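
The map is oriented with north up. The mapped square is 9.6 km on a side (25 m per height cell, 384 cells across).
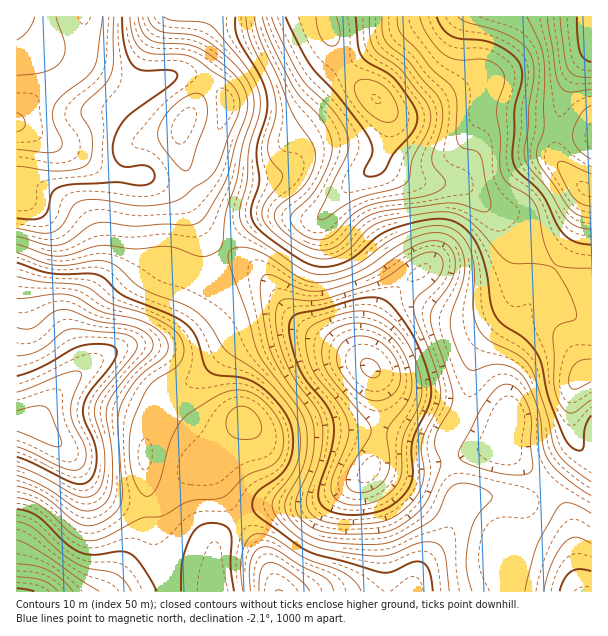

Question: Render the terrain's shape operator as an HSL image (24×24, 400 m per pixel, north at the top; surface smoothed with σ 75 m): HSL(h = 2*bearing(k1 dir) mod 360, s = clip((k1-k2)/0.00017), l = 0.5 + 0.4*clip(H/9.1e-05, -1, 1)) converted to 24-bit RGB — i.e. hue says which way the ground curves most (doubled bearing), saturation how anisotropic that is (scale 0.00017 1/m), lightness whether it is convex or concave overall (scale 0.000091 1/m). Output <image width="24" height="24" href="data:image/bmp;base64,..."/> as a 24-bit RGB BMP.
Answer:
<image width="24" height="24" href="data:image/bmp;base64,Qk32BgAAAAAAADYAAAAoAAAAGAAAABgAAAABABgAAAAAAMAGAAATCwAAEwsAAAAAAAAAAAAAUHiWPVxwl8pIU6JDS4h7gL5wpcB7jFyICwJSPrnQ3v7NmNnUk4bnlofocV7XUDLK2rams4J+W2l8WE98pWh6z6d6W0F3ZEJ2g0LGekKmv8qDU8BZNJqKd71nmKZpf2OHCR5eWuy01vvQeePWM1jMtE/LpkvJcTTP2Z+x33qakGB3R1VsjGVt0Jd4fkOTWkGEXDlbiliD1tmQj8V0MKOeZKdzn6NmclBRJ2FgEP85of9jZYUxJyo1Xk91kV6cbj+Mwl1l60Rdz2FeWE1qZHFWvqdsi1KbVj+FP0JhYHZQ0ulzj+WGGcPuODfHwHCKjVSKYrJ0NtoUrrIAPUwABzAKF1cnTTlceDtupT9Z3k9X256XiV2/a4q9kai4pT2ndi1acUBpW5pZwvyxnvqtDHWvLBV+ynKXqoO1s6uSoUpL4Yc6sOVBD2UxCioODiUXQiwncUUrv9pat9SnhIPQf2zPziaakAdNr0qCW5DFtfXs0/jfueDADxBdEhRGp6eArpCptnucumW228vA6e7dJz7FNDWKEzlLFClEtldr0PhdbMESWmktTycvkAxm0FuSn/THldPwp/HNnOKYym10PwxhIjtyWqBtlHCCtGSHrJaIweS+6e7dURfXQC7QFR3bAEioRXjX99TV06KER3tmKUB3TRaG88uKpP9msprZ2bKIyrMack4cRSpfLGmHYqCXVYGiiYXF2Ofn2PPkqqnZiBPwWmPSGBDUJBy2J0Fi45NK/p9+oY9YExYvIAop//Wi/eFYnWql6o65/4GtxkhCNG8zF0ctMn4rMZxZNcuMt92azd6EgDlBfkJpglB1OR1FQB1ASxszvZ4i9+F3wHNjIg9EEUOF5vbV8r/RUHpum2Vu5ZPB/c704orrMnHCJ+OuJ86MMoVOtNoZ3s4ccTM1dFczQyIcLRYfIhEfWjc/otRv1N+MxTxfTSl9F7OhZuhi07qkR15qcodcdcqFnaDk6s790sz/mZX3b1LHZkqAwsxjqrdTai5IhSceUyEkOSEzKS1QQK6XkN2PtaaCv1SZbX+1SMfSaNaCgqlOWVGUd8ChdtdwLZJJfblIxzpSuSNnrS5xllaAxsyFqjRMWwUomkoXb28+MWGPIpzhXefzl8bUs2i5tXyjlr2bULCri55fk0JKX7rKhsTY0IquqmxGW2gpYDoefUkxi1BSnpFxvatqhghkrwNj44pNbpk5EotEAMd5E9KeP02YyTmnyIZxxMF7Y3NjZ31fcaCudtTYOlWUuDhs23aKs0OpmlKRkXR8dW+NqYpuniwxMwAfoxcf6saIsc+lUsynEYMwBS8IECMYWysk68lSu8V2cI6VZcm+aLbErEd8TRQ6jF8uw6U9mVqNjXaulo+0g0m30Dl/lQBUmQ6CndrT2/DbutzMjWe/s0KNTFIlDyQaETgPrf9fgr50c7d/StyqQ33EUhMKXSApm7hakbR/bIqWcH+NkmRqdDqAvirKsD7/zNj/zt799tXz6YSUcjRTmTdew0WTH1GVAPLKkv+ob7W4ndubN/S1HWGUeXU6Xs3Hk9LFqXh0iWpPb0VJlUczOX90OzSXoFqzfNtMQ5Nh31Ok/7jX72zyeYXaqLn3r8D/fdr/f+S3VK7P2PPekjO4KwgUf8PfSLm5gT82nB0UqnAdPzclw8I1IrNXDhhP0zJJ8+U7H2kdLWNC24iE66rayKjbQdCvQJXBjHO4yMRzG7cvlrgXMwAZaggvlzM8bB8cYEYxmV9ezKK4aj/KvdOTN7s9ABkzm03b9tzVmmStLWFagpkyzIkq6qFOtr5FIn9DN3112aOKuqFaXiQwLAhyh3zYZEMssFmWdHitUbGCaqduVU232arG2KWeACAzDyxX/7eH2jY4aUhZfHBMwbZMt+SawtndaovII1RzvLNZw49uTU6mCDCXdJS1QpRyMbaLdIXDtYPFopVrPYZlWqx67aWgIQQxDBAn/+YJ42k3k39hY7O5zPHk1vXmhK/NwFfXcSqvrHReza9mTJBlCWKTULvcenScO55GIG1BfEFT5E0ukIoeJD8Lg0MCOgAhH1VmbMxHv8WCk8WeUuyifPSrycijkVeAckN9ozm7ppC32sfOlJS/FZWSF3ZXsoPCrKC3NFeTMSNs6jNV81k/dm02KFc9L07FSJbfgK+bk8uIrr+SkOhzEsgZWH02pkNPTF+GR1qzqsLGvpWy2IaTcU6XJUZQo3JjurR7QUCBFw5p0juv9a610pvKPMTrEKD/WxrHybOIi82HmcKQ0eGooqJfNFlEd5VHR4piOYNwjp1XqTQ94JdLl05jUjB0"/>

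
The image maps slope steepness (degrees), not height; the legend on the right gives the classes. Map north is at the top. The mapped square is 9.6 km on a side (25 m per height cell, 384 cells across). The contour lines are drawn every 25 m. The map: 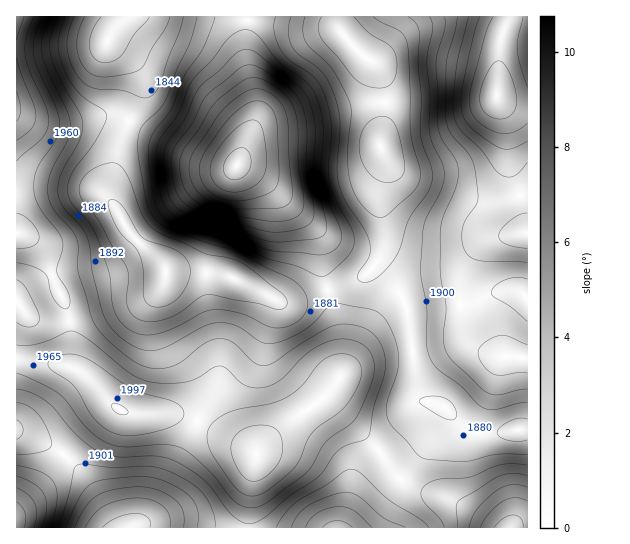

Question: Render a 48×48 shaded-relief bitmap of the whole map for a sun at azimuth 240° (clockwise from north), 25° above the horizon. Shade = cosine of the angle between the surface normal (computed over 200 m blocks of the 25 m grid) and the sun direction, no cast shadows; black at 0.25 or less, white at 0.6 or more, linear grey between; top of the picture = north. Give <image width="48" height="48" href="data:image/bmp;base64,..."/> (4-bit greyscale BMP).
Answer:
<image width="48" height="48" href="data:image/bmp;base64,Qk32BAAAAAAAAHYAAAAoAAAAMAAAADAAAAABAAQAAAAAAIAEAAATCwAAEwsAABAAAAAAAAAAAAAAABEREQAiIiIAMzMzAERERABVVVUAZmZmAHd3dwCIiIgAmZmZAKqqqgC7u7sAzMzMAN3d3QDu7u4A////ADMjNFZ4iZq7uqqph2VWeKu7qqu7u6qYZjMzNFZ4iaq7u7u6h2ZneKq7qqqqqZmIZjMzNFeImau7u8zKl2Z3iJqqqpqpiIiHZTNERWeJmqu7zMzKl2d3eImqmZmId3iHZUREVniZmqu7zMy6h3d3d4mZmHd3Znd3VUVVZ4maqqu7vMu5h2ZmZniZh3ZmZmd2VFZmeJqqqqqru7qph2ZlVniYdmZmZmdlVXd4iau6qZqqqqqYdmZlZniIdmZmZndlVYiZqru6mZmZmZmIdmZmZ3h2ZWZmZ3d2Z5qqq8u6mIiIiIiHdmZ3d3dlVWZmd4h3eKqru7uph3d3d3d3Znd3d3ZVRWZ3eJmYiKq7u7qHZmZmZ3d2Znd3d3ZURWd3iaqZiKq7u6l2VVVmZ3dmZ3eIh3ZURWeImrupiKqqqZdlRFVmd3dmZ3iIiHZURWeJq7upiKqpmHZUNFZnd3ZlZ4iIiHZURWiaq7qYiJiId2VDNFZ3iHZVZ3iIh2VDNGiaqqmIiHd3dlQzNGd4iHZVVniId2VERGiqqZiHd2Z3dlQzRWZ3h3ZVVmd3dmVERWiqmYh3ZmZ4dlQzRWZ3d2VUVWd4d2VVVXiqmHd3ZXiZhlMzRVZ3d2VERWeIh2ZVVnmqmHd2ZYmphkMzRVZ4h2VFVniZl2ZmZnmqmHd2ZpqpdUNERVZ4h2VWZ4mql2ZmZ4mqmHd3Z6qoZDRFVVaJh2Vniaqql2Znd4mqmHd3eKqXZERFVFaJmHeKu7qqh2Z3iJmqmIiIiamHVERERFeaqYmrzLqph3Z3iJmpmYiJmZmGVEM0RWirqqrN3Lqpl2ZneJmqmZmZmYd2VDI0V4q8y7zd26qZh2VWeJmqqZmZmXZUQyIkebzMzM3dy6mYdUNFeJqqmZiIiGVDIhI2i83d3d3MupmHUyI1eJmqmYiIiFUyIiNXrN7d3dzLqphkMRJGeJmZmYiIh1UyIjV4rN7d3dy6mYZCEBNGeImZmYiIh2VDM1aJrN7d3cuph2UxACRWd4mqqZmZh2VERGeJrN7d3MuXdlMgATRWZ4mrqqmZh2ZURWeJrN3czLqHVUMREjRWaJu7uqqph2ZlVWeIq93Lu6mGVDIhIjRWeavMu7uph3dlVWZ4m8y6qqmGVDMiIjNWirzMy7u6iHdlRFZ4mqqpmqmGVDMiIiNXmrzMzMy6iGZUNFZ3iZmaqqmHZDMiIjRnmrzMzdy5h1VDM0Znd4mqqqmHZTIhEjRniavN3dypdkMiI0VmZnmrupmHZDIREjVniavN3cuYZTIhEkVmZnm7uYiHUyEREjVneKvN3MuXVCIREjRWZom7qYiHUxEREjRmeazdzLqGQyEREjRWZ4qqmIiHQhESIjRnibzczLqGQyEREjVniJmqmYiGQhIjM0VnmrzMu7qGQyIRIkV4iJmZmZmGQiIzNFaImrzLu7qWQyIiI0Z4iImaqZh2QzNERWiZqru7u7qXVDMjNFZ4iImaqZiGVEREVnmqqqu7u7qXZTMzNFZ3iImqqpiHZVRFV4q7qqqru7qYZg=="/>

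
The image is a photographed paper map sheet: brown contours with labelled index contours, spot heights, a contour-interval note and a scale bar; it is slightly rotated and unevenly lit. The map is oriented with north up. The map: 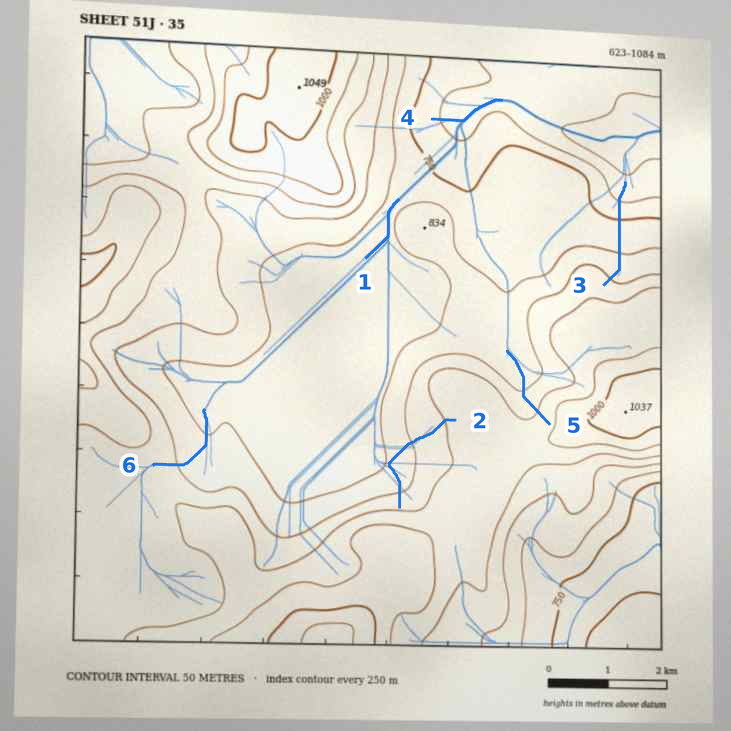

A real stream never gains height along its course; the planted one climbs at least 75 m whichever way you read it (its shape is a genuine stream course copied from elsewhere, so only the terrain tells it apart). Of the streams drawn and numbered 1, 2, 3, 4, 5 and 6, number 2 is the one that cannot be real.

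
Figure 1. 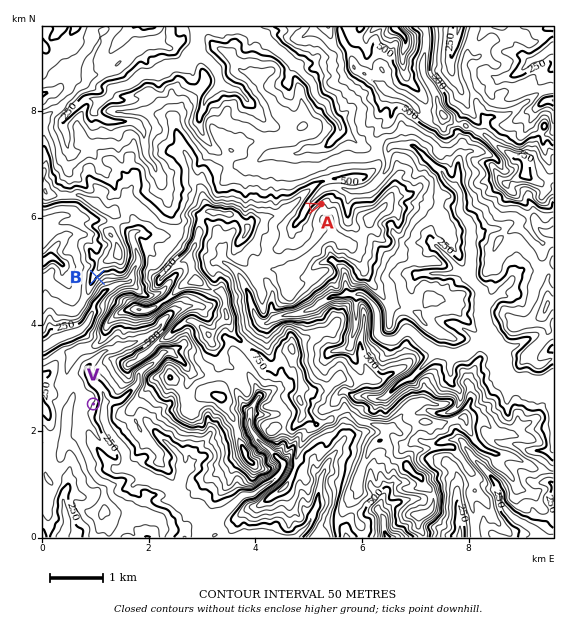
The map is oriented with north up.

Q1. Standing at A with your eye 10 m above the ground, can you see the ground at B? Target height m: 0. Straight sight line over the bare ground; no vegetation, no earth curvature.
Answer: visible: false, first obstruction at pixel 292 214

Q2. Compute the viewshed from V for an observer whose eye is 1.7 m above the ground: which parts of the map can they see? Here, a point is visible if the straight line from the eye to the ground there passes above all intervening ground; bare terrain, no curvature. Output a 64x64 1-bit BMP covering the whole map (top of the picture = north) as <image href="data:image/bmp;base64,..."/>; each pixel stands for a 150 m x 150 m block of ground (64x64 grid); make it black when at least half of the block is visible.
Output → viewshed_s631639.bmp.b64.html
<image width="64" height="64" href="data:image/bmp;base64,Qk0+AgAAAAAAAD4AAAAoAAAAQAAAAEAAAAABAAEAAAAAAAACAAATCwAAEwsAAAIAAAAAAAAA////AAAAAAAAAAAAAAAAAAAAAAAAAAAAAAIAAAAAAAAB/4AAAAAAAAH4AAAAAAAAAB4AAAAAAAABjAAAAAAAAAIYAAAAAAAAABAAQAAAAAAEAAHAAAAAAARwAYAAAAAAAPgBgAAAAAAB8ACAAAAAAAPwAAAAAAAAA9BgAAAAAAAB4MAAAAAAAALgwAAAAAAAAP9AAAAAAAAAzwAAAAAAAADvAAAAAAAAAOcAAAAAAAAA4QAAAAAAAAAAAAAAAAAAAAAAAAAAAAAAABgAAAAAAACAGAAAAAAAAOAQAAAAAAAAeAAAAAAAAAA4AAAAAAAAAAAAAAAAAAAAAAAAAAAAAAAAAAAAAAAAAAAAAAAAAAAAAAAAAAAAAAAAAAAAAAAAAAAAAAAAAAAAAAAAAAAAAAAAAAAAAAAAAAAAAAAAAAAAAAAAAAAAAAAAAAAAAAAAAAAAAAAAAAAAAAAAAAAAAAAAAAAAAAAAAAAAAAAAAAAAAAAAAAAAAAAAAAAAAAAAAAAAAAAAAAAAAAAAAAAAAAAAAAAAAAAAAAAAAAAAAAAAAAAAAAAAAAAAAAAAAAAAAAAAAAAAAAAAAAAAAAAAAAAAAAAAAAAAAAAAAAAAAAAAAAAAAAAAAAAAAAAAAAAAAAAAAAAAAAAAAAAAAAAAAAAAAAAAAAAAAAAAAAAAAAAAAAAAAAAAAA=="/>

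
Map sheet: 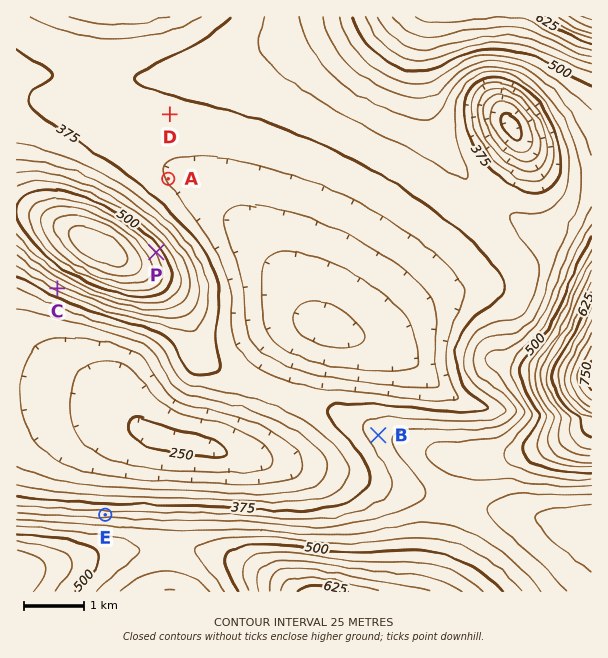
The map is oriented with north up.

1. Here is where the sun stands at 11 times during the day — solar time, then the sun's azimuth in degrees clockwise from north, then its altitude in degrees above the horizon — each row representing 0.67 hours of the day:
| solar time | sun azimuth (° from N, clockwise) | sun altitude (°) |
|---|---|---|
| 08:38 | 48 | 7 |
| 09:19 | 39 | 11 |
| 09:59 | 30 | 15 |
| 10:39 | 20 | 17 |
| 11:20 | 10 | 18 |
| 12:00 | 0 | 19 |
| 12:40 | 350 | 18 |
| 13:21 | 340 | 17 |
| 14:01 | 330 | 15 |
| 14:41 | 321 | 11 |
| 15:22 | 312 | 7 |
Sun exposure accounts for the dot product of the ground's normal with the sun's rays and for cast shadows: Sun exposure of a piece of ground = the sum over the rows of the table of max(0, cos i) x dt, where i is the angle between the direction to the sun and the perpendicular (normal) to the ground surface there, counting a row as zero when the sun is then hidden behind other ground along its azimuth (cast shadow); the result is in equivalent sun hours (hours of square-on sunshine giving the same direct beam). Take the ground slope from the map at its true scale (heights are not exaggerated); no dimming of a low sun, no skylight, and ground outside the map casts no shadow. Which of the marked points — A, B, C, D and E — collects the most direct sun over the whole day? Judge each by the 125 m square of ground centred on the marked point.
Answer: E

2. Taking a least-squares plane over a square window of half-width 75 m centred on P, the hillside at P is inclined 13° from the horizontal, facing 55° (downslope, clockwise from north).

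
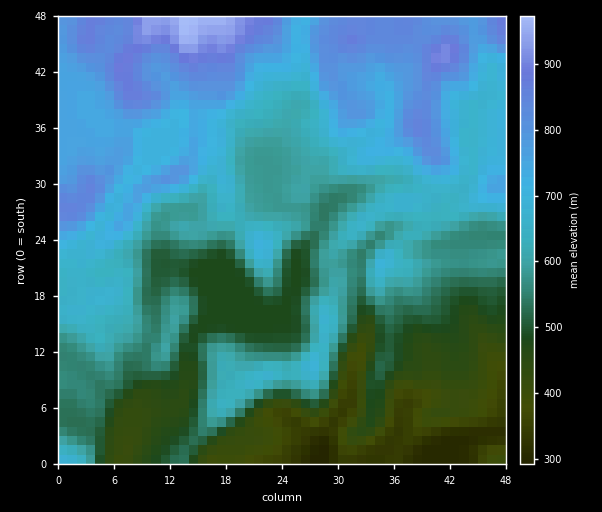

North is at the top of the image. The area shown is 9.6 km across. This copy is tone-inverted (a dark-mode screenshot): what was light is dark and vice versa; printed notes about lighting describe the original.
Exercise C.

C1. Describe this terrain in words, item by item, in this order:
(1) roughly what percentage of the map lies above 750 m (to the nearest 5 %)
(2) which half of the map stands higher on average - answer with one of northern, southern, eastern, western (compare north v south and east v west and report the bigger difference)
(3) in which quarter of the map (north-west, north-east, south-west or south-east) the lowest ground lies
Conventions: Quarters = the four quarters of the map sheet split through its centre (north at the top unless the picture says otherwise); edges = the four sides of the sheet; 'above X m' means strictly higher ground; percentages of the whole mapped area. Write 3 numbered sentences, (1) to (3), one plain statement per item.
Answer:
(1) Ground above 750 m makes up about 20 % of the sheet.
(2) Taken as a whole, the northern half is higher than the southern.
(3) The lowest ground is in the south-east quarter.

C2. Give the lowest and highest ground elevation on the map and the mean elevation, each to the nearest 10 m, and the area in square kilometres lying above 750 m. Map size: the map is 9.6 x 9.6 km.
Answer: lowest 290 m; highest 980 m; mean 620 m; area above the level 20.2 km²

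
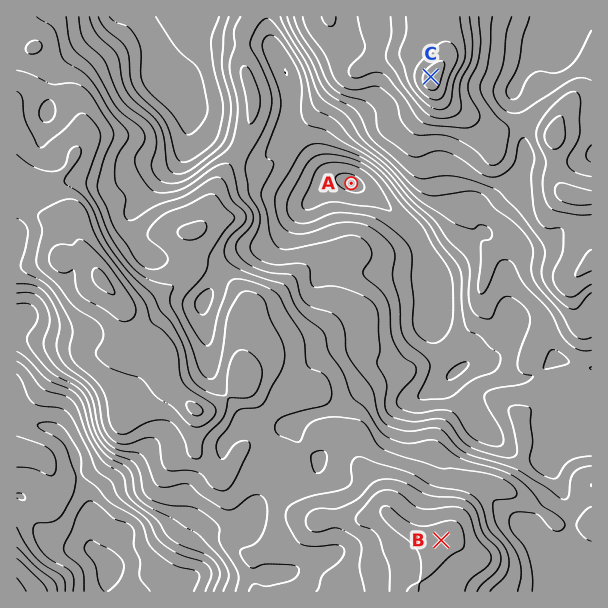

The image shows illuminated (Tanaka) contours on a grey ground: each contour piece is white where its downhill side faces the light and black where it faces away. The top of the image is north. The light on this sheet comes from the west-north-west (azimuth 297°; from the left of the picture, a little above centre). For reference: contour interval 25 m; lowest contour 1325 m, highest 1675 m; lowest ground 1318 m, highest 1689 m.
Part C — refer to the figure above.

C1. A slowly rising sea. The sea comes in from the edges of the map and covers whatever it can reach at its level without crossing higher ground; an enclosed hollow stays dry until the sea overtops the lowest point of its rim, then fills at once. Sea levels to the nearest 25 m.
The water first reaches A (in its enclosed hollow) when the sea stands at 1425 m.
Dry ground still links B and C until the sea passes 1450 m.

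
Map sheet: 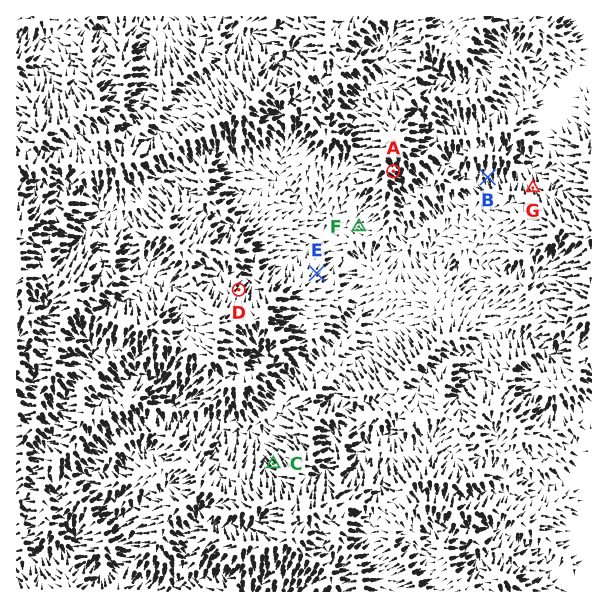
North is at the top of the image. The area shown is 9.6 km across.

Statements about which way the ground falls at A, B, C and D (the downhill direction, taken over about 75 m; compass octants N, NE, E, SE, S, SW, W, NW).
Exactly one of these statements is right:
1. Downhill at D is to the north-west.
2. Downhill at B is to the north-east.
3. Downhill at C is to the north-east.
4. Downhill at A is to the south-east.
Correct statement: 4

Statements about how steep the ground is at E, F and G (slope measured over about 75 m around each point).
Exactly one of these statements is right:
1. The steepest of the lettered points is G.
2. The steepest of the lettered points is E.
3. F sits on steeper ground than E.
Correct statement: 1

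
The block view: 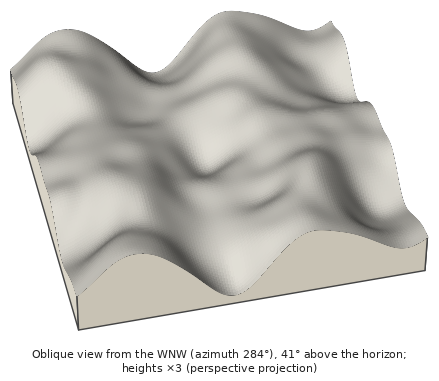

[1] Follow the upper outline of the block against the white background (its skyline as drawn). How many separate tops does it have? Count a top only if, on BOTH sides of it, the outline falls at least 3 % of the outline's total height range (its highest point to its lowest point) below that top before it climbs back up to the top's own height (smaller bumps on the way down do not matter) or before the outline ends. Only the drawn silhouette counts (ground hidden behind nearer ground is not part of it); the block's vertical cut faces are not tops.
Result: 3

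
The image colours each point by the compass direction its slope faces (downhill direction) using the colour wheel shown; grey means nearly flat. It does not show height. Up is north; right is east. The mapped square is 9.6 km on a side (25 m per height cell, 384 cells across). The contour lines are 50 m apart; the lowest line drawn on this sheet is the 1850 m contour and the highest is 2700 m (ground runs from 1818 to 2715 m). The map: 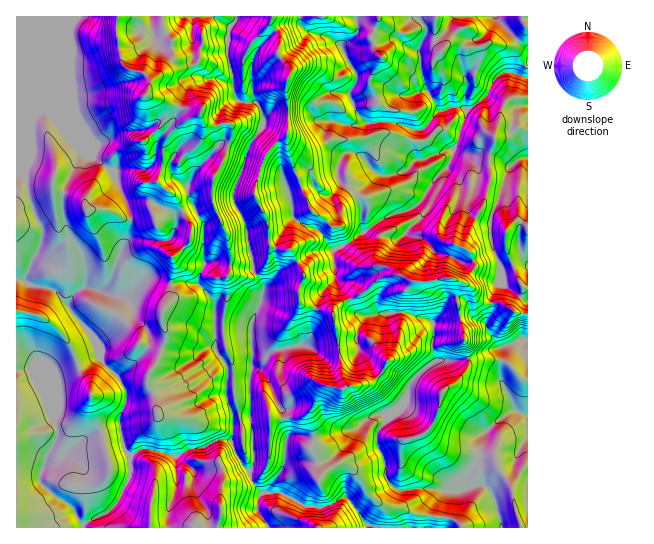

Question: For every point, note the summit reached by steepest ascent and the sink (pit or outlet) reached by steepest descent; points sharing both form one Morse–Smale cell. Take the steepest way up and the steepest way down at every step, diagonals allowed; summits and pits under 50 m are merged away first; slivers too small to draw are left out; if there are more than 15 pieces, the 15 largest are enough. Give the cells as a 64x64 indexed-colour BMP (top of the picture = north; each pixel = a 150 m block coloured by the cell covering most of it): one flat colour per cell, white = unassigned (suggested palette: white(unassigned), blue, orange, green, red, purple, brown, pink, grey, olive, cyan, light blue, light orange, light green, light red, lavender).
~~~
<image width="64" height="64" href="data:image/bmp;base64,Qk12CAAAAAAAAHYAAAAoAAAAQAAAAEAAAAABAAQAAAAAAAAIAAATCwAAEwsAABAAAAAAAAAA////ALR3HwAOf/8ALKAsACgn1gC9Z5QAS1aMAMJ34wB/f38AIr28AM++FwDox64AeLv/AIrfmACWmP8A1bDFAERERERP//////mZmZmZmZAAAAAAAAAAAAAAAAERERERRERERERP////+ZmZmZmZkAAAAAAAAAAAAAARERERERFERERABET////5mZmZmZkAAAAAAAAAAAAREREREREREURERAAERE////+ZmZmZmQAAAREQAAABERERERERERERREQAAARET////5mZmZmZkRERERAAABERERERERERERFEQAAABERE////mZmZmZkRERERAAABERd3d3d3EREREURAAAAERET///+ZmZmZkREREREAAAERd3d3d3dxERERREAAAERERP///5mZmZmRERERERAAERF3d3d3d3cRERFEREAERERE////mZmZmREREREREREREXd3d3d3dxEREUREREREREQf/xEZmZmRERERERERERERd3d3d3d3ERERREREREREQRERERERmZERERERERERERd3d3d3d3cRERFERERERERBEREREREREREREWZmYRERF3d3d3d3dxEREUREREREREERERERERERERERZmZmZmERd3d3d3d3cRERREREREREQRERERERERERERFmZmZmZhF3d3d3d3d3ERFERERERERBERERERERERERFmZmZmZmZmd3d3d3d3d3EUREtEREREQREREREREREREWZmZmZmZmZnd3d3d3d3cRRES0RERERBEREREREREREWZmZmZmZmZmZ3d3d3d3dxFES7REREREERERERERERERZmZmZmZmZmZnd3d3d3dxEURLtEREREERERERERERERZmZmZmZmZmZmZ3d3d3d3ERRLu7REREERERERERERERFmZmZmZmZmZmZmd3d3d3cRG7u7u7tEERERERERERERFmZmZmZmZmZmZmZnd3d3dxEbu7u7u7EREREREREREREWZmZmZmZmZmZmZmAAAAd3ERu7u7u7sRERERERERERERMzNmYAAGZmZmZmYAAAAAcRG7u7u7uxEREREREREREREzMzMwAAAGZmZmZgAAAAAAALu7u7uxEREREREREREREzMzMzAAAAZmZmZmAAAAAAAAu7u7uxERERERERERERETMzMzMAAABmZmZmYAAAAAAAC7u7uxEREREREREREREREzMzMwAAAAZmZm7u7u7uAAALu7u7ERERERERERERERETMzMzAAAO7u7u7u7u7u4AAAu7u7EREREREREREREREREzMwAAAA7u7u7u7u7u6AAAC7u7ERER3d0RERERERERETMzAAAAiO7u7u7u7u6IgAALsREREard3dERERERERERMzMwAAiIiO7u7u7u6IiAAAERERERqq3d3d3d3RERERMzMzAACIiIjuiIiIiIiIgAARERERGqrd3d3d3dEREREzMzMAAIiIiIiIiIiIiIiAABERERGqqq3d3d3d0RERETMzMAAAiIiIiIiIiIIiiAAAEREREaqqrd3d3d3RERETMzMwAACIiIiIiIgiIiIiAAAREREaqqqq3d3d3dERERMzMwAAAiiIiIiIiCIiIiIAABERERqqqqoRER3d0REREzMzMAAiIiiIiIgiIiIiIAAAERERqqqqqhEREd3RERETMzMwAiIiIoiIgiIiIiIgAAARERGqqqqqERER3dERETMzMzIiIiIiIoiIIiIiIiAAABEREaqqqqoREREd0RERMzMzMCIiIiIiIoiCIiIiAAAAERERqqqqqhERERERERMzMzMAAiIiIiIiIiIiIiIAAAARERGqqqqhEREREREREzMzMwAiIiIiIiIiIiIiIiAAABEREaqqqqERERERERETMzMzMyVVIiIiIiIiIiIiIAAAERERGqqqoREREREREREzMzM1VVUiIiIiIiIiIiIgAAAREREaqqoRERERERERETMzMzVVVSIiJVUiIiIiIiAAABERERGqoREREREREREREzMzNVVVIiJVVVUiIiIiIAAAEREREaERERERERERERETMzNVVVVSJVVVVVUiIiIgAAARERERERERERERERERERMzM1VVVVVVVVVVVVVSIiAAABERERERERERERERERERETMzVVVVVVVVVVVVVVIiIgAAERERERERERERERERERERMzNVVVVVVVVVVVVVVSIiIgARERERERERERERERERERETM1VVVVVVVVUiIlVVIiIiIhERERERERERERERERERERMzVVVVVVIiIiIiVVUiIiIiEREREREREREREREREREREzNVVVVVIiIiIiIiIiIiIiIRERERERERERERERERETMzM1VVVVXMIiIiIiIiIiIiIhERERERERERERERERETMzMzVVVVVczMzMzCIiIiIiIiERERERERERERERERERMzMzNVVVVVzMzMzMIiIiIiIiIREREREREREREREREREzMzM1VVVVVczMzMwiIiIiIiIhERERERERERERERERETMzMzVVVVVczMzMzCIiIiIiIiERERERERERERERERERMzMzVVVVVVzMzMzCIiIiIiIiIRERERERERERERERERMzMzNVVVVVzMzMzMIiIiIiIiIhERERERERERERERERETMzM1VVVVDMzMzMzCIiIiIiIgERERERERERERERERERMzMzVVVQAAzMzMzMIiIiIiIgAREREREREREREREREREzMzVVUAAAAMzMzMwiIiIiIgABERERERERERERERERETMzNVUAAAAAAMzMwiIiIiIgAA"/>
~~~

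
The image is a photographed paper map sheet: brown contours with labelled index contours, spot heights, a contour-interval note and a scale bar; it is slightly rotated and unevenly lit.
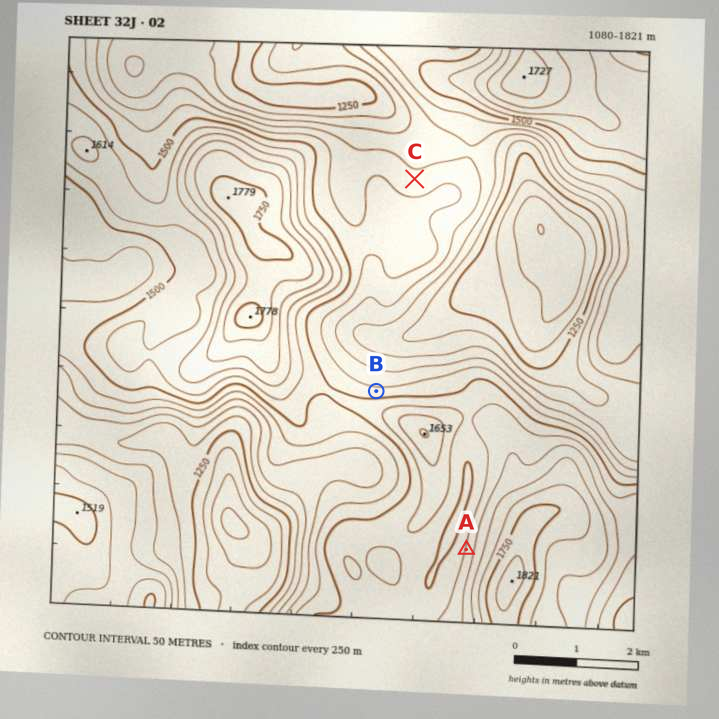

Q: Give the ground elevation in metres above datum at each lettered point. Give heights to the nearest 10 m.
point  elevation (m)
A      1560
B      1470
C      1420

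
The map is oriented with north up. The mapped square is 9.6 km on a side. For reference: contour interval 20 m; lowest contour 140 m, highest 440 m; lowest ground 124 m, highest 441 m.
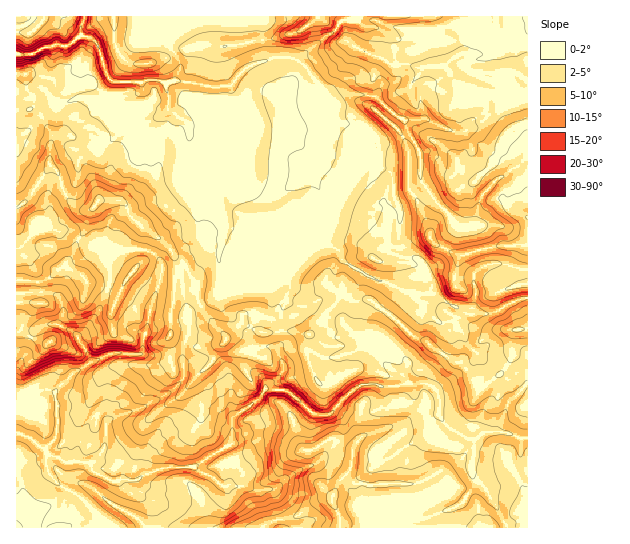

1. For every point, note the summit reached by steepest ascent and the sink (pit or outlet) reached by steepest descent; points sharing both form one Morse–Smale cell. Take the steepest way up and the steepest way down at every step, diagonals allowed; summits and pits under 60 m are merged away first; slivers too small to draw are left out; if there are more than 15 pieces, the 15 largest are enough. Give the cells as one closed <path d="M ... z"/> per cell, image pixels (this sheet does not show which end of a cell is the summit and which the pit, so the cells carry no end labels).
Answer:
<path d="M318 16l-233 0-4 9 0 10-12 10-6 2-6-3-15 4-11 7-15-1 1 83 12-6 10-15 12-8 16-7 8-2 40 0 20-4 6-5 0-7 6-3 11 0 9 5 2 13-1 11 19 13 2 5 0 12 8 14 8 24 11 12 4 8 5 20 2 8-8 28 0 38-6 8-13 7 26 33 15-16 22 10 28-2 18 4 4-4 14-20 9-8 5-8 10 5 20 0 12 9 8-8 4-14 10 5 10 1 12 20 12 10 11-2 5-4-7-4-1-4 9-22-1-13 5-17-25-13-4-5-7-25-16-28 1-29-4-16-6-11-18-15 18-23 8-3 5-4 11-16-14-5-16 1-12-8-27-10-9-8-3-7z"/><path d="M343 295l-3 0-4 8-9 8-14 20-4 4-18-4-28 2-22-10-15 16-28-34-10 9 1 17-5 12-1 19-12 1-34 21-25 26-6 14-8-5-7 1-8 14-8 27-5 2-20-7-5-6 10-11 2-9 0-27-2-10 19-21 15-8 2-5-12-21-8-7-10-6-12-1-16 7-16-6-1 202 262 1-6-33-3-6-12 2-11-6-11 2-7-2 1-6-2-12-8-16 11-6 2-3 0-23 7-7 19-12 8-12 20 3 27 22 16 2 18-20 14-10 16-1 4 3 14 0 12-4-3-6 3-16-18-20-14-7 2-15 6-9-12-10-20 0z"/><path d="M527 16l-208 1 23 15 7 11 13 8 19 6 12 8 16-1 14 5-11 16-5 4-8 3-18 23 18 15 6 11 4 16-1 29 16 28 7 25 4 5 25 13-5 17 1 13-9 22 0 3 7 4 4-8 11 7 24-2 21-12 14-3z"/><path d="M425 383l-18 0-12 4-14 0-4-3-16 1-14 10-18 20-16-2-27-22-20-3-8 12-19 12-7 7 0 23-2 3-11 6 8 16 2 12-1 6 7 2 11-2 11 6 12-2 3 6 0 8 7 25 248 0 1-90-7 1-11-6-13-2-12 1-11 8-9-3-14-8-8-8-4-8 1-12-3-10z"/><path d="M50 165l-22 34-12 8 0 118 13 6 20-7 12 1 10 6 8 7 12 21-2 5-15 8-19 21 2 10 0 27-2 9-10 11 5 6 20 7 5-2 8-27 8-14 7-1 8 5 6-14 25-26 34-21 12-1 1-19 5-12-1-17 12-11-3-4 0-13-12-21-10-8-8-12-30-22-6-6-4-11-5-5-23-1-8 9-14-1-12-13-8-22z"/><path d="M158 80l-15 1-2 9-6 5-20 4-40 0-24 9-12 8-10 15-13 7 0 68 5-1 7-6 22-34 7 8 8 22 12 13 14 1 8-9 23 1 5 5 4 11 36 28 8 12 10 8 12 21 0 13 4 5 2 0 10-5 6-8 0-38 8-28-2-8-5-20-4-8-11-12-8-24-8-14 0-12-3-6-18-12 1-11-2-13z"/><path d="M527 299l-13 2-21 12-24 2-11-7-3 7 2 2 18 11 18 3-7 5-13 17-12 10-7-2-21-13-7-7-15-6-26-24-8 8-2 15 14 7 18 20-3 16 3 6 18 0 12 8 3 10-1 12 4 8 12 11 15 8 4 0 11-8 8 0 4-3 11-26 20-18z"/><path d="M395 287l-4 14-8 9 14 10 14 15 15 6 7 7 21 13 7 2 10-8 8-12 14-12-18-3-20-12-5 5-11 2-12-10-12-20-10-1z"/><path d="M83 16l-66 0-1 37 2 2 13 0 11-7 15-4 6 3 6-2 12-10z"/><path d="M527 385l-19 18-12 27 2 2 12 1 11 6 7-2z"/>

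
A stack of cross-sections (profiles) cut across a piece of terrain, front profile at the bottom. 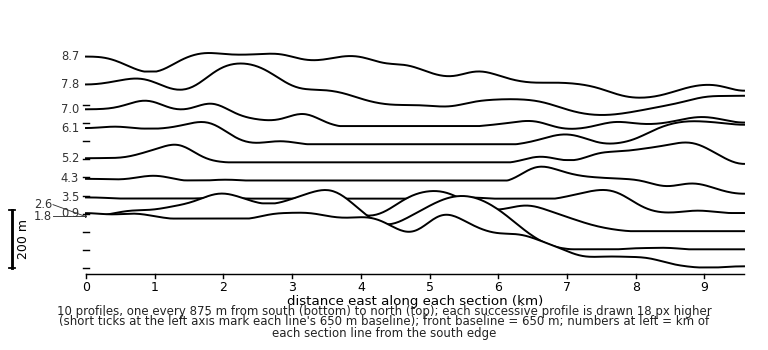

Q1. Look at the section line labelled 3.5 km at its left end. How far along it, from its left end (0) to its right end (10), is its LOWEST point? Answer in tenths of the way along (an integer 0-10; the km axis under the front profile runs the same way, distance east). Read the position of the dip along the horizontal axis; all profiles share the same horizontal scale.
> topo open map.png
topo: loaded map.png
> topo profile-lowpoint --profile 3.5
10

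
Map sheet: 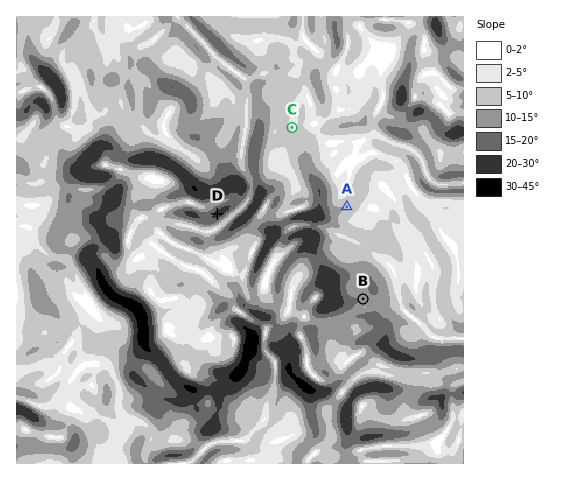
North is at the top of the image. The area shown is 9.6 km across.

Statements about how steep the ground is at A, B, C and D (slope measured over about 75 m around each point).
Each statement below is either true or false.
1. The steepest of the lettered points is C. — false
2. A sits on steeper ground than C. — true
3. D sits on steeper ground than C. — true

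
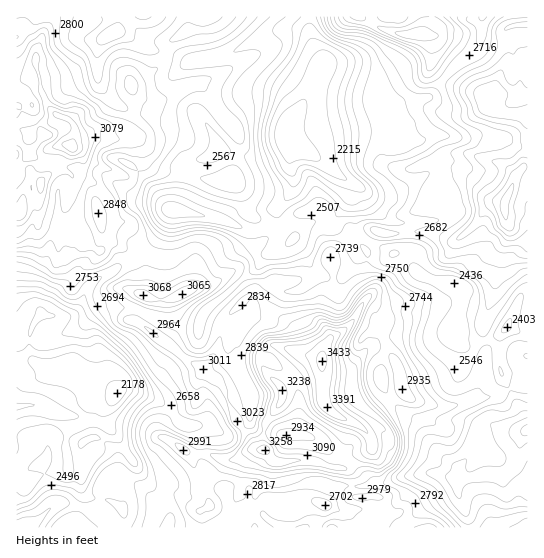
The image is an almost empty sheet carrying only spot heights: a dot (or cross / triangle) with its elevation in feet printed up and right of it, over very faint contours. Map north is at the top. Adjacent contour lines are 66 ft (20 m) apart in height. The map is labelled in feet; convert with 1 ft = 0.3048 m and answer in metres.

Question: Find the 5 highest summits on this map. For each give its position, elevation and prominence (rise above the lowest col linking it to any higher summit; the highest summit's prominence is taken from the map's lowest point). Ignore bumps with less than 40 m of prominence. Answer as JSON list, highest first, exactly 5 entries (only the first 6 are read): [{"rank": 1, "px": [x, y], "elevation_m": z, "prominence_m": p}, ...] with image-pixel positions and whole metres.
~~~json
[{"rank": 1, "px": [322, 359], "elevation_m": 1046, "prominence_m": 403}, {"rank": 2, "px": [71, 146], "elevation_m": 1015, "prominence_m": 160}, {"rank": 3, "px": [265, 450], "elevation_m": 993, "prominence_m": 51}, {"rank": 4, "px": [505, 207], "elevation_m": 970, "prominence_m": 177}, {"rank": 5, "px": [143, 295], "elevation_m": 935, "prominence_m": 69}]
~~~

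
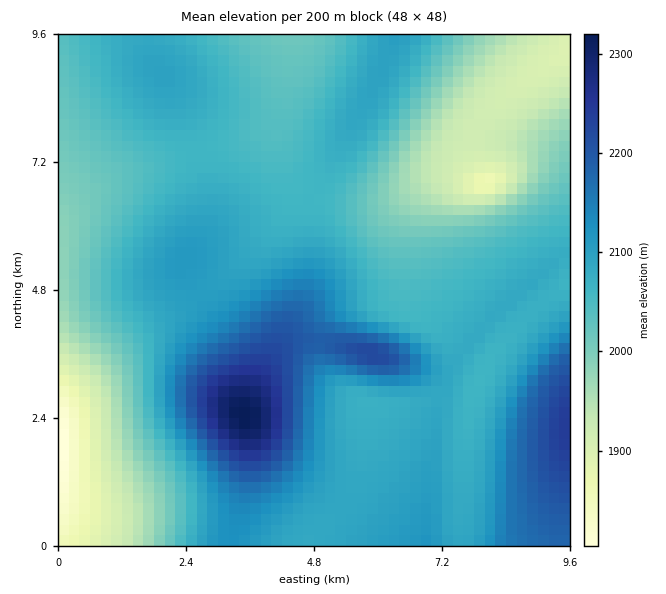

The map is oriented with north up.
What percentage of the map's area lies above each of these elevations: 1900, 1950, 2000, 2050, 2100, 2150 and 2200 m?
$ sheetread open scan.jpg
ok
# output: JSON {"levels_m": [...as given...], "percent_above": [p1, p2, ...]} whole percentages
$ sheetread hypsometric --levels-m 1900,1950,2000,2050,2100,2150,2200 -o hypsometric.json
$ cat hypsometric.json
{"levels_m": [1900, 1950, 2000, 2050, 2100, 2150, 2200], "percent_above": [96, 89, 82, 65, 26, 14, 6]}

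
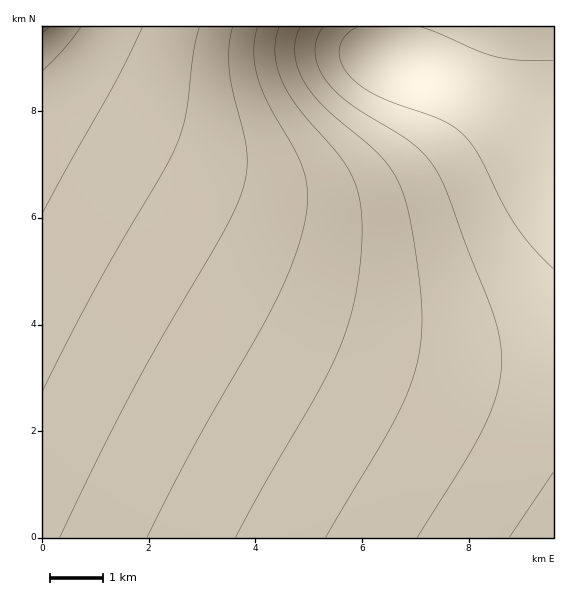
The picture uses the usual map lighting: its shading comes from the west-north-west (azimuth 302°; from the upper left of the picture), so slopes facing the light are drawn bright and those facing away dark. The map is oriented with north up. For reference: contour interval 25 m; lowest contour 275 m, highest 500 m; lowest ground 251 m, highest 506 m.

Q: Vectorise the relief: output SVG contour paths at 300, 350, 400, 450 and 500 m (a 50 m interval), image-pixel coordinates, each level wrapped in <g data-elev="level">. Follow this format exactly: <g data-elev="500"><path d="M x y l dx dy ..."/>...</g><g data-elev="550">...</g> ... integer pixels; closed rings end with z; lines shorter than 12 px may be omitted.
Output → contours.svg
<g data-elev="300"><path d="M417 537l52-82 21-42 7-20 4-18 1-19-3-19-9-33-23-57-20-54-9-20-10-14-13-14-15-10-48-30-13-11-11-11-9-15-4-15 2-14 6-12"/></g><g data-elev="350"><path d="M236 537l30-56 51-88 19-37 9-23 7-24 6-25 3-28 1-41-6-30-6-13-8-12-42-50-17-26-5-15-3-14 1-15 3-13"/></g><g data-elev="400"><path d="M60 537l69-141 33-59 61-104 18-40 5-18 1-19-2-19-12-44-4-21 0-24 4-21"/></g><g data-elev="450"><path d="M43 213l73-132 27-54"/></g>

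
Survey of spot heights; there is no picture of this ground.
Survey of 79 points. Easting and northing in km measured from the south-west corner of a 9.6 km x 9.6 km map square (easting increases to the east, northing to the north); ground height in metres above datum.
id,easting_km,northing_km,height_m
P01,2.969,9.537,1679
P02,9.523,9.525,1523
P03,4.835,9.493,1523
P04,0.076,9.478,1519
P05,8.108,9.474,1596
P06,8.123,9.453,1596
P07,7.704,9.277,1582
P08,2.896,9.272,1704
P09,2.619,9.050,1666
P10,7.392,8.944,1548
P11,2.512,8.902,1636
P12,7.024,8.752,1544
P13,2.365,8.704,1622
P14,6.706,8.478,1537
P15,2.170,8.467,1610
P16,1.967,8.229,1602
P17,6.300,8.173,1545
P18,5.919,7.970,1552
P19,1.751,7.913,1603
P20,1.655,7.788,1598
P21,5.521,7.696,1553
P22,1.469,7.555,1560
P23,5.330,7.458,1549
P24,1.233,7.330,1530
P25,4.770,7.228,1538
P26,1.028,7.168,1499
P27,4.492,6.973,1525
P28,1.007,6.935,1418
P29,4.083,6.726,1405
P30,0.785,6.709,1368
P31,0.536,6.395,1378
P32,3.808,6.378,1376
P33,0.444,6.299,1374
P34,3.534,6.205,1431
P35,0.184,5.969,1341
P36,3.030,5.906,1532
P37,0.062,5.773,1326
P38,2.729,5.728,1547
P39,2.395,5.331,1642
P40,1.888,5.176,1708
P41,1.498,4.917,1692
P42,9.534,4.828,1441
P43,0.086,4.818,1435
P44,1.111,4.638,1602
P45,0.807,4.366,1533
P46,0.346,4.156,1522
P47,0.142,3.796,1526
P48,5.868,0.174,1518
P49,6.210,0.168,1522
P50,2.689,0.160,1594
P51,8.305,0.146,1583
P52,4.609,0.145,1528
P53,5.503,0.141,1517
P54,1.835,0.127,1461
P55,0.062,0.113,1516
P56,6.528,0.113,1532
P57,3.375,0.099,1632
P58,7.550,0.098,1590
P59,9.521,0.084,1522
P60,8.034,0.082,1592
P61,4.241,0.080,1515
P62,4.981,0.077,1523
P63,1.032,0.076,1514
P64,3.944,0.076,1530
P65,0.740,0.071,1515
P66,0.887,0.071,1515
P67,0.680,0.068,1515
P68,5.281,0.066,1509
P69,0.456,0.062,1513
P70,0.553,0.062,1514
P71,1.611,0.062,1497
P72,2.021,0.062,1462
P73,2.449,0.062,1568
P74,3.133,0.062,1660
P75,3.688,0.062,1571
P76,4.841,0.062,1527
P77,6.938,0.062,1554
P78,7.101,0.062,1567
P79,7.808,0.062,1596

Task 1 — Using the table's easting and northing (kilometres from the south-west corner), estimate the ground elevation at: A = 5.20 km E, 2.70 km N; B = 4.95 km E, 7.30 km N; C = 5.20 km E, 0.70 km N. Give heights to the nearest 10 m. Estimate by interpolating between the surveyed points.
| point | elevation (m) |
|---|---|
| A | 1390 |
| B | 1540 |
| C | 1540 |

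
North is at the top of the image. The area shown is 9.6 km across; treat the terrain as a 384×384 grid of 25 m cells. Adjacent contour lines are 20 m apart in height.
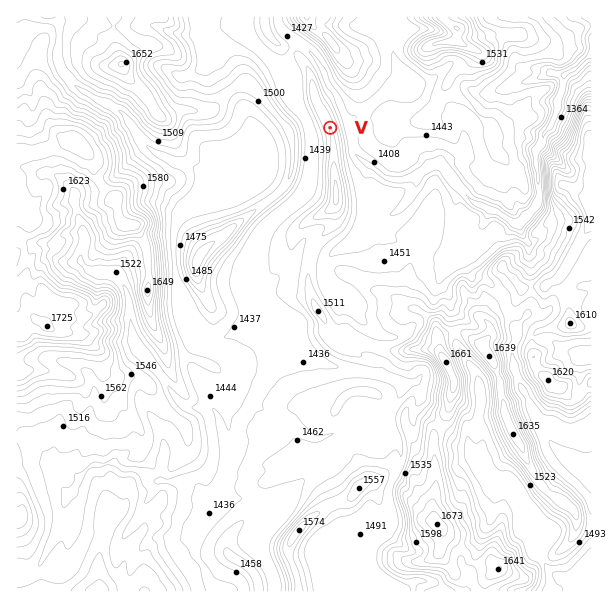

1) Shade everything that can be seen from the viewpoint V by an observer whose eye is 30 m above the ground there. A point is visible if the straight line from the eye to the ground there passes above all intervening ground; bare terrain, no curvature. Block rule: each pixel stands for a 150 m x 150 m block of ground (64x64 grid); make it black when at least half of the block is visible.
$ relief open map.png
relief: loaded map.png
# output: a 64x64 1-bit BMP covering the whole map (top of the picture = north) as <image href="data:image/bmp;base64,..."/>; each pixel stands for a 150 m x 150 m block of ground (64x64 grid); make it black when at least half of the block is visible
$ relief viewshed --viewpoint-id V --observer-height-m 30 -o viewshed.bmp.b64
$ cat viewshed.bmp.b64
<image width="64" height="64" href="data:image/bmp;base64,Qk0+AgAAAAAAAD4AAAAoAAAAQAAAAEAAAAABAAEAAAAAAAACAAATCwAAEwsAAAIAAAAAAAAA////AAAAAAAz//AQAAAAAAD/8BAAAAAAAH/wMAAADAAAf/DgABAMAAB/+cAAMAgAAFx/jAAgAAAADj+GADAAAAACH4MAAYAAADgfwYAPAAAAOA+A4A4AAAB8BwAAHgAAABwHAAA+AAAACAOwAD4AAAAAA44APgAAAAAH/gA+AAAAAA/+AD4AAAACH54ALgAAAAIfnAAeAAAABB34AD4CAAAEePAAIAAAAADA9gAABAAAAJj+AAAEAAABMPwAAAAAAAAx+AAAAAEAAGO4AAAAAAAAb/gAAAAAAABP+AADAEAAAMf4AP4wQAEAgfgADnhAAQGB+AAH+HgHgQHwAYf4BAGBA/AA//gADwEH8AB//wAYAQfwAf//AAABD/AB/fwwAAEP+AP9/DgAAQv4A/j8OAADiXgD+P58AAOMuAP4f34AA5+cA/x9/gAH388D/mz/AA//z4P+ZD8AH//n499iHwAf/xPnzg4fAB//A/fuPp8Af/4D3/5/GwB//AP/wv8TAH/4Affw/h8A/jAB9/j8HwH4cAH3/7gPA/BwA///uAcD4H4D//44BwMA/wf//BgDAAH/D//8IAMAAdsf//7AAwADwZ9//4ADAAeAPn//AAAAD4A+f/+gAAAP4D5///gAAA/gPHA+8AAAD8B88D/gAAAZwfngMAAAABHn28AYgAAAH//fgB8AAA=="/>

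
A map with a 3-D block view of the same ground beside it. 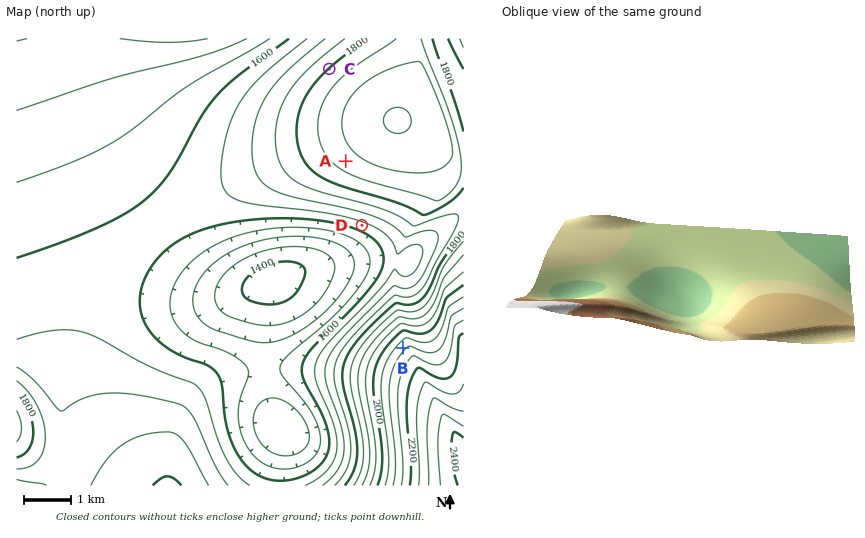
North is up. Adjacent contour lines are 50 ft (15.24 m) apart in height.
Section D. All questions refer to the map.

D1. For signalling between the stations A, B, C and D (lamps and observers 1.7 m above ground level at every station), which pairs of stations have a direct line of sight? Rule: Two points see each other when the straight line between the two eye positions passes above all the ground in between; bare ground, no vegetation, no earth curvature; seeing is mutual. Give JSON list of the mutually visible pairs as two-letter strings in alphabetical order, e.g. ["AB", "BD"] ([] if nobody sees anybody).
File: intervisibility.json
["AB", "BD"]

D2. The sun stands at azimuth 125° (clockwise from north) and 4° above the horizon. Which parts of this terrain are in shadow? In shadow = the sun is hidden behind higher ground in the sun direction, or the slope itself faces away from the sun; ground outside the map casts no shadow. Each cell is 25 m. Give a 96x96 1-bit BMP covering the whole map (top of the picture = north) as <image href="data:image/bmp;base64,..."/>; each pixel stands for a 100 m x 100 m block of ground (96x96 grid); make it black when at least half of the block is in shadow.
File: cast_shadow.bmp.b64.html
<image width="96" height="96" href="data:image/bmp;base64,Qk2+BAAAAAAAAD4AAAAoAAAAYAAAAGAAAAABAAEAAAAAAIAEAAATCwAAEwsAAAIAAAAAAAAA////AAAAAAAAAAAAAAAAAf///AAAAAAAAAAAA////AAAAAAAAAAAB////AAAAAAAAAAAB///+AAAAAAAAAAAD///+AAAAAAAAAAAD///8AAAAAAAAAAAD///8AAAAAAAAAAAH///4AAAAAAAAAAAH///4AAAAAAAAAAAH///4AAAAAAAAAAAP///4AAAAAAAAAAAP///4AAAAAAAAAAAP///4AAAAAAAAAAAP///wAAAAAAAAAAAP///wAAAAAAAAAAAH///wAAAAAAAAAAAH///gAAAAAAAAAAAD///gAAAAAAAAAAAB///AAAAAAAAAAAAAf//AAAAAAAAAAAAAP//AAAAAAAAAAAAAH//AAAAAAAAAAAAAD//gAAAAAAAAAAAAD//gAAAAAAAAAAAAH//wAAAAAAAAAAAAH//4AEAAAAAAAAAAP//4AMAAAAAAAAAAf//8AcAAAAAAAAAA///8A8AAAAAAAAAB///8B8AAAAAAAAAD///8D8AAAAAAAAAH///8H4AAAAAAAAAP///4f4AAAAAAAAAP///4/4AAAAAAAAAf///5/wAAAAAAAAA////z/wAAAAAAAAA////3/wAAAAAAAAB//////wAAAAAAAAB//////wAAAAAAAAB//////4AAAAAAAAB//////4AAAAAAAAB//////4AAAAAAAAB//////4AAAAAAAAB//////4AAAAAAAAB//////4AAAAAAAAA//////wAAAAAAAAAf/////gAAAAAAAAAH/////gAAAAAAAAAAA////wAAAAAAAAAAA////wAAAAAAAAAAAP///4AAAAAAAAAAAAAH/8AAAAAAAAAAAAAB/8AAAAAAAAAAAAAA/8AAAAAAAAAAAAAAP8AAAAAAAAAAAAAAD8AAAAAAAAAAAAAAAAAAAAAAAAAAAAAAAAAAAAAAAAAAAAAAAAAAAAAAAAAAAAAAAAAAAAAAAAAAAAAAAAAAAAAAAAAAAAAAAAAAAAAAAAAAAAAAAAAAAAAAAAAAAAAAAAAAAAAAAAAAAAAAAAAAAAAAAAAAAAAAAAAAAAAAAAAAAAAAAAAAAAAAAAAAAAAAAAAAAAAAAAAAAAAAAAAAAAAAAAAAAAAAAAAAAAAAAAAAAAAAAAAAAAAAAAAAAAAAAAAAAAAAAAAAAAAAAAAAAAAAAAAAAAAAAAAAAAAAAAAAAAAAAAAAAAAAAAAAAAAAAAAAAAAAAAAAAAAAAAAAAAAAAAAAAAAAAAAAAAAAAAAAAAAAAAAAAAAAAAAAAAAAAAAAAAAAAAAAAAAAAAAAAAAAAAAAAAAAAAAAAAAAAAAAAAAAAAAAAAAAAAAAAAAAAAAAAAAAAAAAAAAAAAAAAAAAAAAAAAAAAAAAAAAAAAAAAAAAAAAAAAAAAAAAAAAAAAAAAAAAAAAAAAAAAAAAAAAAAAAAAAAAAAAAAAAAAAAAAAAAAAAAAAAAAAAAAAAAAAAAAAAAAAAAAAAAAAAAAAAAAAAAAAAAAAAAAAAAAAAAAAAAAAAAAAAAAAAAAAAAAA="/>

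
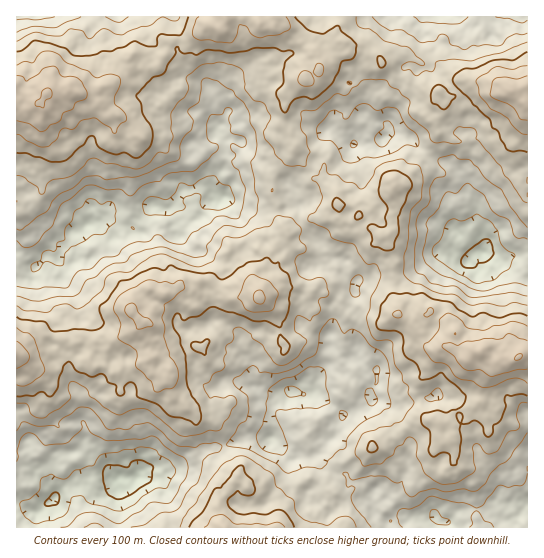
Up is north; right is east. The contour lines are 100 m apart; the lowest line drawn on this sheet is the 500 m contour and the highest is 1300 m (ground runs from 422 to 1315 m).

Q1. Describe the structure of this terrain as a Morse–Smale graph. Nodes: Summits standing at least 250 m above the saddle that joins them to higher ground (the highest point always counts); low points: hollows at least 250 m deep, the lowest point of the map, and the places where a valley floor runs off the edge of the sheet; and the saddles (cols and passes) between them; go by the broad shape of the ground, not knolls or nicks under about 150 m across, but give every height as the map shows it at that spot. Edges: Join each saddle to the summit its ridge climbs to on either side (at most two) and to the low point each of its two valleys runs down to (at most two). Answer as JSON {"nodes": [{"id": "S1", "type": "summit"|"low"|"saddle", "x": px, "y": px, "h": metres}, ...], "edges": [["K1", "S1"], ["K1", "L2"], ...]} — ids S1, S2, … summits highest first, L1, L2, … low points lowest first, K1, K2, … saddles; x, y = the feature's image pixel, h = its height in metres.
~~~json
{"nodes": [
{"id": "S1", "type": "summit", "x": 47, "y": 94, "h": 1315},
{"id": "S2", "type": "summit", "x": 518, "y": 358, "h": 1308},
{"id": "S3", "type": "summit", "x": 513, "y": 91, "h": 1275},
{"id": "S4", "type": "summit", "x": 17, "y": 354, "h": 1271},
{"id": "S5", "type": "summit", "x": 223, "y": 527, "h": 1193},
{"id": "L1", "type": "low", "x": 119, "y": 478, "h": 422},
{"id": "L2", "type": "low", "x": 482, "y": 253, "h": 450},
{"id": "L3", "type": "low", "x": 223, "y": 197, "h": 519},
{"id": "L4", "type": "low", "x": 443, "y": 17, "h": 635},
{"id": "L5", "type": "low", "x": 37, "y": 17, "h": 651},
{"id": "K1", "type": "saddle", "x": 179, "y": 41, "h": 1010},
{"id": "K2", "type": "saddle", "x": 393, "y": 273, "h": 951},
{"id": "K3", "type": "saddle", "x": 402, "y": 78, "h": 918},
{"id": "K4", "type": "saddle", "x": 277, "y": 207, "h": 891},
{"id": "K5", "type": "saddle", "x": 310, "y": 171, "h": 888},
{"id": "K6", "type": "saddle", "x": 305, "y": 223, "h": 885},
{"id": "K7", "type": "saddle", "x": 427, "y": 153, "h": 841},
{"id": "K8", "type": "saddle", "x": 331, "y": 469, "h": 812},
{"id": "K9", "type": "saddle", "x": 225, "y": 446, "h": 803}],
"edges": [["K1", "S1"], ["K1", "L3"], ["K1", "L5"], ["K2", "S2"], ["K2", "L1"], ["K2", "L2"], ["K3", "S1"], ["K3", "S3"], ["K3", "L2"], ["K3", "L4"], ["K4", "S1"], ["K4", "S4"], ["K4", "L3"], ["K5", "S1"], ["K5", "S2"], ["K5", "L2"], ["K5", "L3"], ["K6", "S2"], ["K6", "S4"], ["K6", "L1"], ["K6", "L3"], ["K7", "S2"], ["K7", "S3"], ["K7", "L2"], ["K8", "S2"], ["K8", "S5"], ["K8", "L1"], ["K9", "S4"], ["K9", "S5"], ["K9", "L1"]]}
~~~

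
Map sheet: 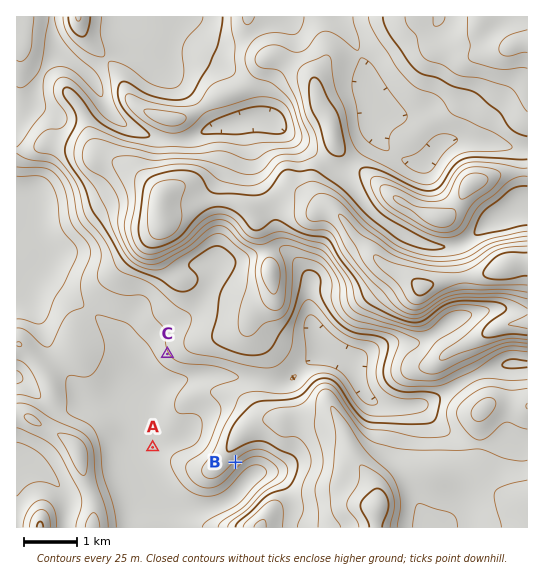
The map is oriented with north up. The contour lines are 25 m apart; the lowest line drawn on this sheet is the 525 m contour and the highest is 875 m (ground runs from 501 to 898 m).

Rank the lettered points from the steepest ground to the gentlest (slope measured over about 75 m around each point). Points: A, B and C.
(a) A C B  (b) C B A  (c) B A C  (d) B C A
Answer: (d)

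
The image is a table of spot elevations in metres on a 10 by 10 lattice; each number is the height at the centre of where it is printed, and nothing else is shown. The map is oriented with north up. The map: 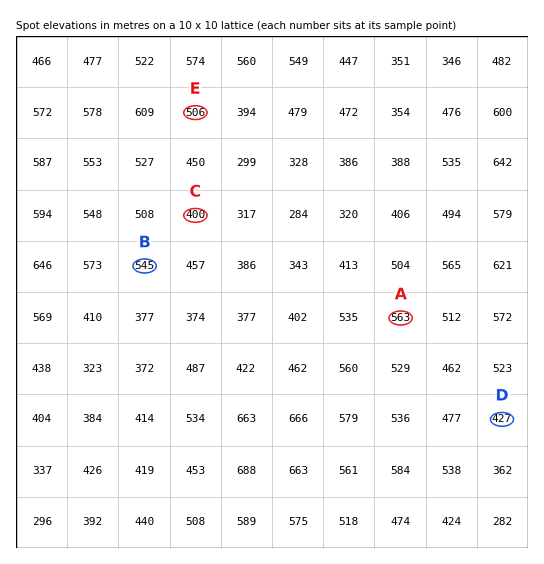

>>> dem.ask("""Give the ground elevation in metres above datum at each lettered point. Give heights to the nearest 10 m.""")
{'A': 560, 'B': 550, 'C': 400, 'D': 430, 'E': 510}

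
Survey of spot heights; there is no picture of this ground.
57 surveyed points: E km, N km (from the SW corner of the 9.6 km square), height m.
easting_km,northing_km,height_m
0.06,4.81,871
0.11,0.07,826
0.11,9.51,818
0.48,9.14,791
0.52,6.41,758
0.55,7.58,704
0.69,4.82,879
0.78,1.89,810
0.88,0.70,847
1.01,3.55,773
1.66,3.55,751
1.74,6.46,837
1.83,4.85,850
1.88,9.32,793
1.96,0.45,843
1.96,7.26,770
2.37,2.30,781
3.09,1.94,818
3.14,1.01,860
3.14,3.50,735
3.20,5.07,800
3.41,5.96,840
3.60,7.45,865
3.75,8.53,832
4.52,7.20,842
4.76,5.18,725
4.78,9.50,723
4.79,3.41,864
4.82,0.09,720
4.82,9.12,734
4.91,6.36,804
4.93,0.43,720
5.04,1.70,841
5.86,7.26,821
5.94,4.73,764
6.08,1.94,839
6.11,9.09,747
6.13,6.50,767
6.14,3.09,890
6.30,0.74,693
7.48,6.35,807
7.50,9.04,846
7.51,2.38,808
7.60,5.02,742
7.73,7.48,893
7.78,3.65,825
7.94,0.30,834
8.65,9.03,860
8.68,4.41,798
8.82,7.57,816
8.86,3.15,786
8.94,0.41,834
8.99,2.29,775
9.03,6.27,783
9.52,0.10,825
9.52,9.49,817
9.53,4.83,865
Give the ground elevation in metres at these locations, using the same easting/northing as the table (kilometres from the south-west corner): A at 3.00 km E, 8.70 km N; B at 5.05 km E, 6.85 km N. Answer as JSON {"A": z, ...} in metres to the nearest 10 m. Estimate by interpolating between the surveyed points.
{"A": 840, "B": 820}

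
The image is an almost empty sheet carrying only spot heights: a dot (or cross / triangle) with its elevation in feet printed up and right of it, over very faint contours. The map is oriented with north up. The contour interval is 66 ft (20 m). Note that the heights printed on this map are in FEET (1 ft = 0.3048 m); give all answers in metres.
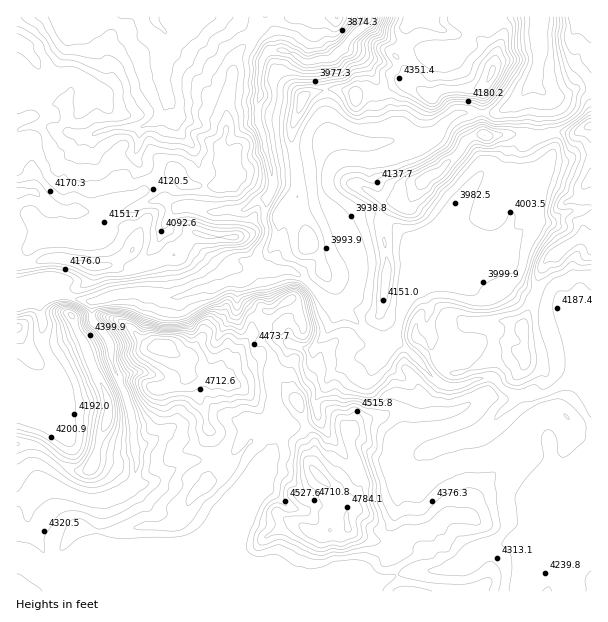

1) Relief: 1080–1490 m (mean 1280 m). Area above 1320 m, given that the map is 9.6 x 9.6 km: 28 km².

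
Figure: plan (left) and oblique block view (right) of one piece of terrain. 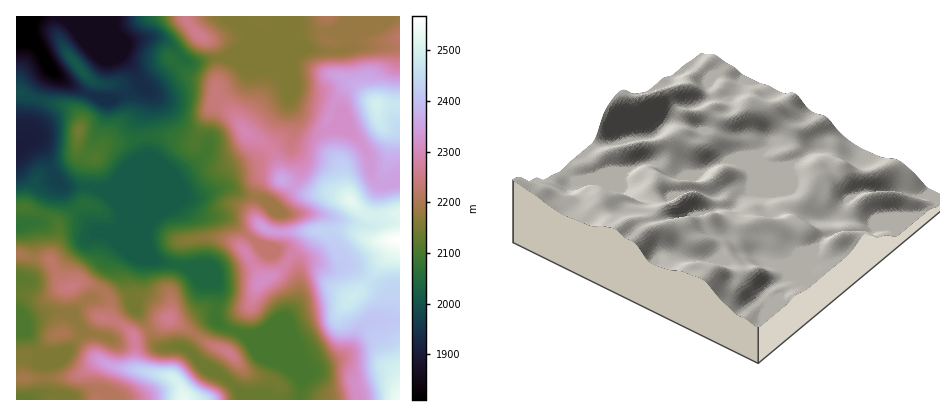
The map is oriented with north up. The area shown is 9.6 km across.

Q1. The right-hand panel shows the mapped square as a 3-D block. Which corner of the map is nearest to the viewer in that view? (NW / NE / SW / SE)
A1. NE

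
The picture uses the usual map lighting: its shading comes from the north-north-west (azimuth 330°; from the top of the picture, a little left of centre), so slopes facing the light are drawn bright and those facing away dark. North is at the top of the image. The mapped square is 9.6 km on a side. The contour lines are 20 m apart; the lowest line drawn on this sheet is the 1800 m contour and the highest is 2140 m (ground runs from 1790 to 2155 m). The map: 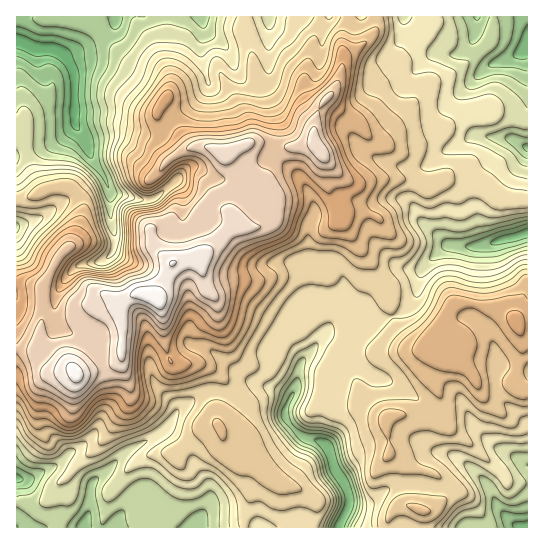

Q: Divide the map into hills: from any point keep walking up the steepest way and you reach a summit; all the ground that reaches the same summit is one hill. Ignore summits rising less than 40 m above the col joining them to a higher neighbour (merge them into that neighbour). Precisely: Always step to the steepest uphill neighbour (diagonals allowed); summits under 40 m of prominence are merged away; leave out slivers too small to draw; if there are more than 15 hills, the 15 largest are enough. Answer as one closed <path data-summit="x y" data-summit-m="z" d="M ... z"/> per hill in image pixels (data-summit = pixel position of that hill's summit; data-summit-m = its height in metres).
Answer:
<path data-summit="154 298" data-summit-m="2155" d="M527 16l-121 0 9 8 28 16 10 13 12-2 9-14 3 8 18 18-8 4-22 22-5 9 3 19 13 18-33 17-22 19-9 24 1 10-11-6-19 0-12 4-30-4-26 13-3-13-12-21-28-27 4-17 0-16-9-25 2-77-253 1 0 281 31 1 10-4-2 7 1 24 10 6 20 4 7 5 6 10 9 36 0 18-16 32-9 8-14 8-12 12-30 15-11-1 1 49 321 0 2-2 9-20 0-11-4-10-12-19-5-19-7-6-22-6-14-17 0-9 11-22 4-21 25-31 29-3 51-20 11-14 3-19 4-10 20-21 6-3 29 2 50-14z"/><path data-summit="517 322" data-summit-m="2027" d="M527 233l-49 14-29-2-6 3-20 21-4 10-3 19-11 14-51 20-27 1-8 8-16 20-4 9-3 17-11 22 0 9 14 17 24 8 6 7 4 16 12 19 4 10 0 11-10 22 189-1z"/><path data-summit="321 151" data-summit-m="2115" d="M405 16l-136 1-2 76 9 25 0 16-4 17 28 27 12 21 3 13 26-13 10 0 12 4 8 0 12-4 19 0 9 5 1-9 9-24 22-19 33-17-13-18-3-19 5-9 22-22 8-4-18-18-3-8-9 14-12 2-10-13z"/><path data-summit="75 373" data-summit-m="2147" d="M55 296l-8 3-31 0 0 179 5 2 6 0 30-15 12-12 14-8 14-16 11-24-1-26-11-34-10-9-20-4-10-6z"/>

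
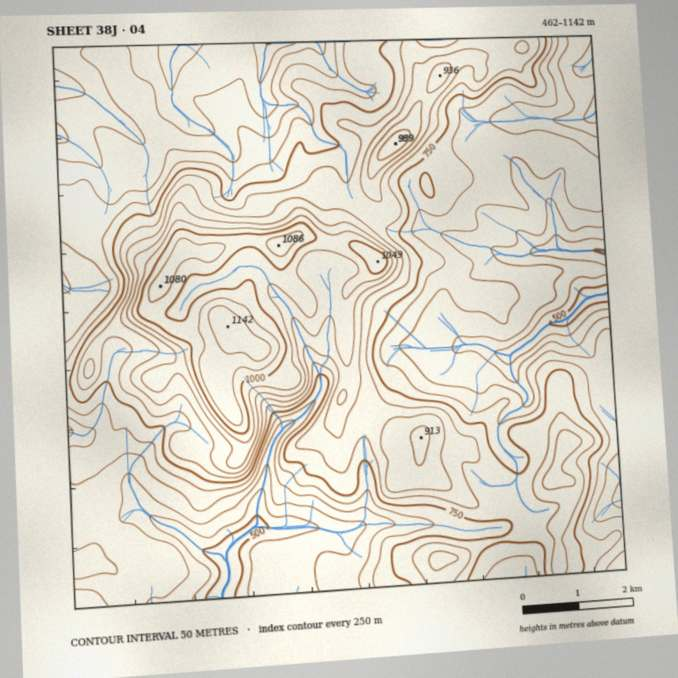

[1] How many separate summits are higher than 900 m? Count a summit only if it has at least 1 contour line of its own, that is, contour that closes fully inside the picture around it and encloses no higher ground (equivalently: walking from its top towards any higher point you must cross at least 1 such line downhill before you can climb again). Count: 8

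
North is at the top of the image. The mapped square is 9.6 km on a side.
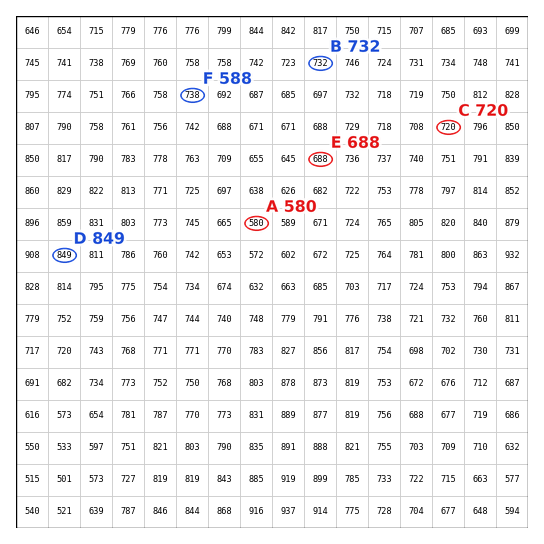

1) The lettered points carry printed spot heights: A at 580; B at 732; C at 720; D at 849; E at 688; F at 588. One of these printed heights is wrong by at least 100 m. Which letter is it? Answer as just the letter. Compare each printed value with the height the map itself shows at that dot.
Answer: F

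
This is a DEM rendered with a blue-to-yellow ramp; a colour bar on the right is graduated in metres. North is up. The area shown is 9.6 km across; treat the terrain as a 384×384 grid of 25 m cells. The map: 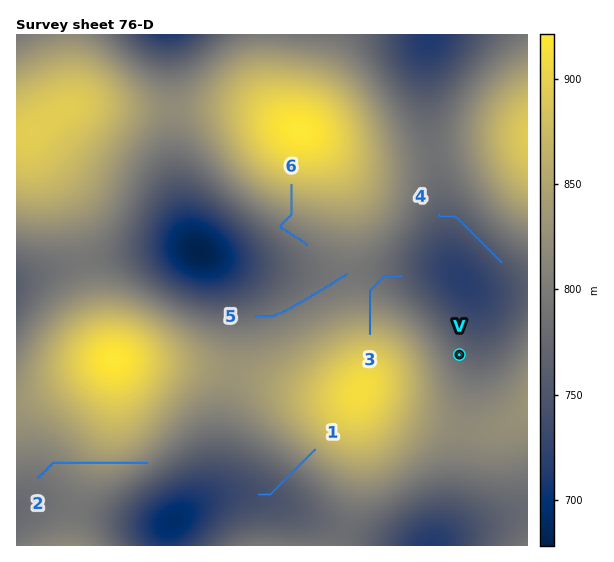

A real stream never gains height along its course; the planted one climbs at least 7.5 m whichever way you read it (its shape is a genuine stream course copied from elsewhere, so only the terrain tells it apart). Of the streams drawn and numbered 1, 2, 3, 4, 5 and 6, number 2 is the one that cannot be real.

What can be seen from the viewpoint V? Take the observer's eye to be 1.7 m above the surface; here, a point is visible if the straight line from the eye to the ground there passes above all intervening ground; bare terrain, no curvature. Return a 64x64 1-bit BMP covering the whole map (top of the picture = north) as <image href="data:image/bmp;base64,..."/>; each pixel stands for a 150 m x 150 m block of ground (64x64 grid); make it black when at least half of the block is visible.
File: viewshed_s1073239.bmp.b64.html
<image width="64" height="64" href="data:image/bmp;base64,Qk0+AgAAAAAAAD4AAAAoAAAAQAAAAEAAAAABAAEAAAAAAAACAAATCwAAEwsAAAIAAAAAAAAA////AAAAAAAAAAAAAAAAAAAAAAAAAAAAAAAAAAAAAAAAAAAAAAAAAAAAAAAAAAAAAAAAAAAAAAAAAAAAAAAAAAAAAAAAAAAAAAAAAAAAAAAAAAAAAAAAAAAAAAAAAAAAAAAAAAAAAAAAAAAAAAAAAAAAAAAAAAAAAAAAAAAAAAAAAAAAAAAAAAAAAAAAAAAAAAAAAAAAADgAAAAAAAAAfgAAAAAAAAD/AAAAAAAAAP8AAAAAAAB9/wAAAAAAAH//AAAAAAAAf/8AAAAAAAB//wAAAAAAAH//AAAAAAAAP/8AAAAAAAAP/wAAAAAAAAP/AAAAAAAAA/8AAAAAAAAH/wAAAAAAAA//AAAAAAAAP/8AAAAAAAD//wAAAAAAA///AAAAAAAH//8AAAAAAB///wAAAAAAf///AAAAAAD///8AAAAAAf///wAAAAAH////AAAAAA////8AAAAAH////wAAAAB/////AAAAAP////8AAAAB/////wAAAAH/////AAAAAP////8AAAAAP/+P/wAAAAAP/gP+AAAAAAH4APAAAAAAAAAAAAAAAAAAAAAAAAAAAAAAAAAAAAAAAAAAAAAAAAAAAAAAAAAAAAAAAAAAAAAAAAAAAAAAAAAAAAAAAAAAAAAAAAAAAAAAAAAAAAAAAAAAAAAAAAAAAAAAAAAAAAAAAAAAAA=="/>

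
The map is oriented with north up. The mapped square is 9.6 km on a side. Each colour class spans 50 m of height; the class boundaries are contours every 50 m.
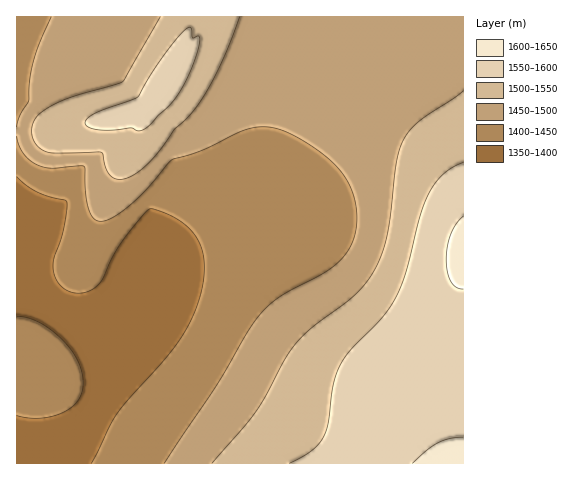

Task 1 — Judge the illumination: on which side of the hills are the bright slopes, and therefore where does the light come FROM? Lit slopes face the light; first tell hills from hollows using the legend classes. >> SW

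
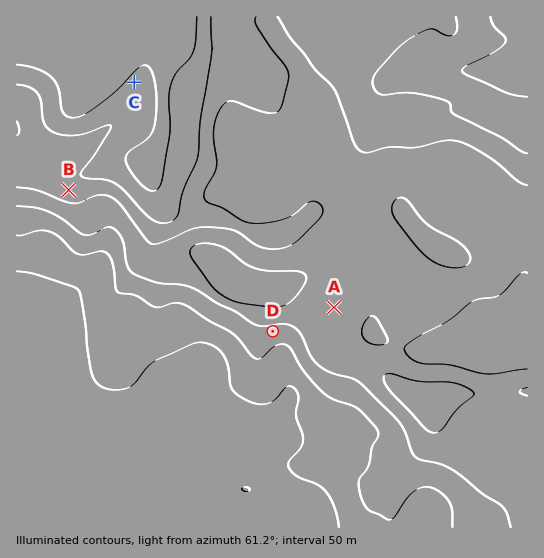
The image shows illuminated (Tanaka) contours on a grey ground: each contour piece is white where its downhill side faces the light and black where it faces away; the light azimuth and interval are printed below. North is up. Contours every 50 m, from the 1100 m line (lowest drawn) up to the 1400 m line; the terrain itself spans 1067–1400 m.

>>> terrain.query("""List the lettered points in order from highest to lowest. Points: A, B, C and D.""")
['D', 'A', 'B', 'C']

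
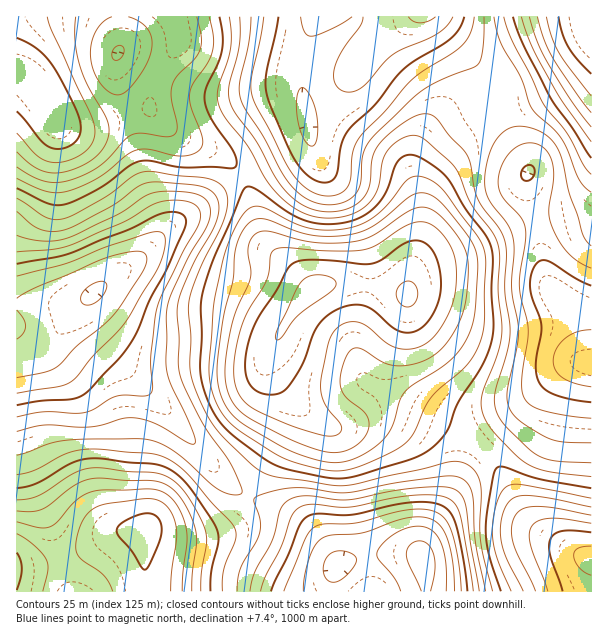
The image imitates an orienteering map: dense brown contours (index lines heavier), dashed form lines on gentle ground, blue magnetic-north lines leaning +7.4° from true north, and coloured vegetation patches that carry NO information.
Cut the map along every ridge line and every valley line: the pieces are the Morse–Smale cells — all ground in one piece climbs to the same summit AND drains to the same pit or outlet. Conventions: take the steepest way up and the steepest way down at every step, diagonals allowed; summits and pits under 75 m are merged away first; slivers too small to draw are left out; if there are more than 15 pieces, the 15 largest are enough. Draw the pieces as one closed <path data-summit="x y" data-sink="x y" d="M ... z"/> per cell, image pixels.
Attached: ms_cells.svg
<path data-summit="314 288" data-sink="591 363" d="M503 115l-18 5-20 12-25 26-10 15-6 16-3 47-9 30-5 29-5-3-37-8-42 0-11 5-11 11-17 24-13 26 0 19 7 14 14 16 29 23 11 5 10 0 12-5 27-16 15 0 53 20 33 20 78-74 12-8 17-2-5-8-4-30-6-12-24-24-3-6-5-16-6-45-8-29 0-28z"/><path data-summit="314 288" data-sink="422 17" d="M432 16l-117 0-13 52 0 30 8 42-14 11-54 26 11 27 3 17 8 21 48 47 11-5 30-1 37 6 17 6 5-29 9-30 3-47 6-16 10-15 25-26 20-12 17-6-4-24-5-9z"/><path data-summit="314 288" data-sink="95 293" d="M242 178l-17 9-33 25-19 12-33 35-51 37-5 10 0 12 14 24 77 77 41 51 18 18 14 8 14-28 15-22 13-30 0-14-19-31-1-17 19-37 23-29-48-46-16-51z"/><path data-summit="146 530" data-sink="95 293" d="M86 300l-16 15-18 27-11 12-25 8 1 206 25-3 23-6 54-27 25-3 20 6 30 0 16-3 20-9 8-8 10-18-14-9-18-18-41-51-77-77-14-24z"/><path data-summit="48 107" data-sink="95 293" d="M18 73l-2 1 1 230 46 2 23-6 21-18 33-23 33-35 19-12 33-25 17-10-15-19-45-20-17-12-15-17-60 18-25-1-10-7-19-33-9-8z"/><path data-summit="314 288" data-sink="422 558" d="M285 391l-1 2 6 9 0 14-2 9-40 70 48 22 22 19 19 27-5 15 1 14 92 0 1-19-5-16 3-17 27-42 19-39 11-12-11-9-21-12-53-20-15 0-30 18-9 3-10 0-26-15z"/><path data-summit="48 107" data-sink="422 17" d="M314 16l-140 0 6 23-26 45-4 17 1 10 14 15 17 12 45 20 15 18 54-25 14-11-8-42 0-30 12-48z"/><path data-summit="146 530" data-sink="422 558" d="M249 496l-11 19-8 8-20 9-16 3-30 0-18-6-27 3-54 27-23 6-25 3-1 23 316 1 0-14 5-15-19-27-22-19z"/><path data-summit="48 107" data-sink="422 558" d="M173 16l-156 0-1 56 11 6 9 8 19 33 14 8 29-1 48-16 4-2 4-24 26-45z"/><path data-summit="591 558" data-sink="422 558" d="M482 448l-12 11-19 39-27 42-3 17 5 16 0 18 165 1 1-34-19-6-37-24-12-12-26-49z"/><path data-summit="591 35" data-sink="591 363" d="M591 62l-16 17-21 13-24 12-28 10 26 50 0 28 8 29 6 45 5 16 3 6 24 24 6 12 4 30 6 8 2 0z"/><path data-summit="591 558" data-sink="591 363" d="M591 362l-15 0-16 10-79 75 17 20 26 49 22 19 41 23 5-1z"/><path data-summit="591 35" data-sink="422 17" d="M591 16l-158 1 60 64 5 9 2 20 3 4 3 0 48-22 21-13 13-11 4-6z"/><path data-summit="314 288" data-sink="95 293" d="M83 301l-20 5-46-2-1 56 10 0 15-6 11-12 9-15z"/>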